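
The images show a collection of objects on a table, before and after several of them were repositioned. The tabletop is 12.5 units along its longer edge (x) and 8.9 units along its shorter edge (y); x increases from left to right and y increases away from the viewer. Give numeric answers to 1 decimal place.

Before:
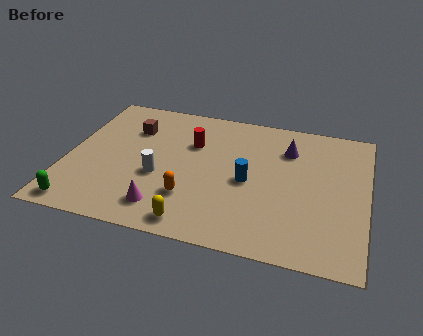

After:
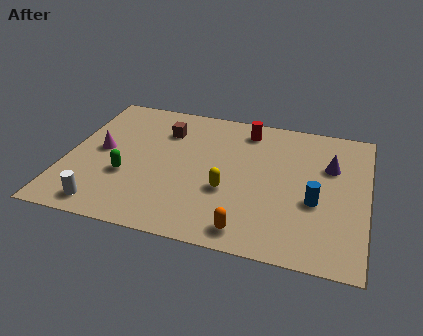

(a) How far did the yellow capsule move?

2.6

From (5.6, 1.0) to (6.8, 3.3), the yellow capsule covered √(1.2² + 2.3²) ≈ 2.6 units.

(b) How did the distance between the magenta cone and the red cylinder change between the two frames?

+2.1

The distance was about 4.5 in the first image and 6.6 in the second, so they moved 2.1 units further apart.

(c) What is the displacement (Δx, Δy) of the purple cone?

(1.8, -0.7)

From the two frames, the purple cone sits at roughly (9.1, 6.6) before and (10.9, 5.9) after.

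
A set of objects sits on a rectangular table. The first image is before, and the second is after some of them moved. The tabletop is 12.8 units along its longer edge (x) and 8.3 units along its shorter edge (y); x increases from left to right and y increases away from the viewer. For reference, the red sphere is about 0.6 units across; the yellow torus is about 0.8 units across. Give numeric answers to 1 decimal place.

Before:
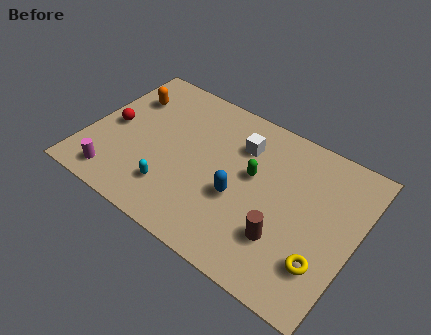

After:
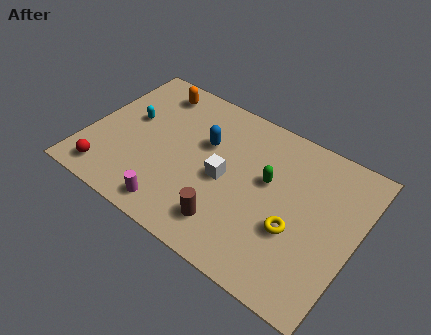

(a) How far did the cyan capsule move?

3.8

The cyan capsule was near (4.4, 2.0) before and (1.8, 4.8) after, so it travelled √(2.6² + 2.8²) ≈ 3.8 units.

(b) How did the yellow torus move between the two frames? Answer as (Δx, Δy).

(-1.5, 0.9)

The yellow torus was at about (11.6, 2.2) and moved to about (10.1, 3.1).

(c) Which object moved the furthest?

the cyan capsule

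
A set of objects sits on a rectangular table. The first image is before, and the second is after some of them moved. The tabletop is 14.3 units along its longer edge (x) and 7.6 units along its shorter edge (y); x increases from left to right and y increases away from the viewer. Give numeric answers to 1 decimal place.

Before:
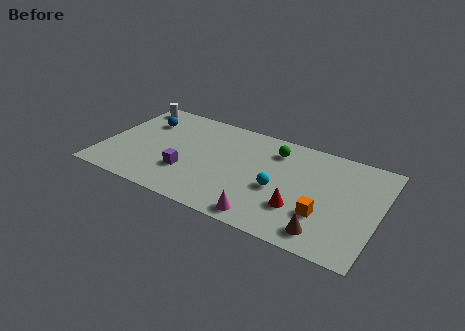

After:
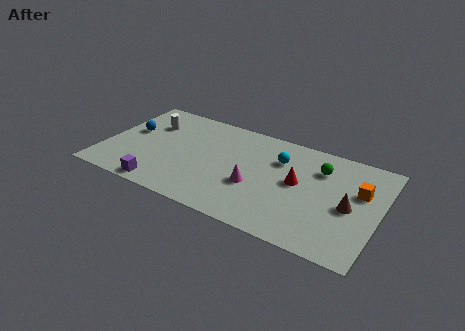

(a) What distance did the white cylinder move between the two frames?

1.7

From (0.9, 6.6) to (2.1, 5.4), the white cylinder covered √(1.2² + 1.2²) ≈ 1.7 units.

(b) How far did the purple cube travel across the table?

1.9

From (4.5, 2.4) to (3.4, 0.8), the purple cube covered √(1.1² + 1.6²) ≈ 1.9 units.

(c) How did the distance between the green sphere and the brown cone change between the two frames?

-3.0

They were about 5.7 units apart before and 2.7 after — 3.0 units closer together.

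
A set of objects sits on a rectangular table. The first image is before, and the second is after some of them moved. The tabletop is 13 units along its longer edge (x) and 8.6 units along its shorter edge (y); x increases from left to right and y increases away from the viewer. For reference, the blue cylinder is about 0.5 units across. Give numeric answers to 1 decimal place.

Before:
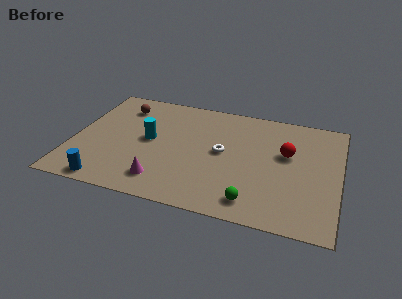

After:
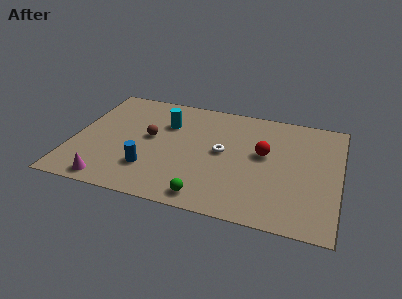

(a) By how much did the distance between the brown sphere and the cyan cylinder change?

-1.3

They were about 2.8 units apart before and 1.5 after — 1.3 units closer together.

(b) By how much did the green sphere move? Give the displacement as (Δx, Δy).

(-2.2, -0.3)

The green sphere started near (9.0, 1.3) and ended near (6.8, 1.0).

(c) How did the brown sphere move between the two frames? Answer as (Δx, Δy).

(1.6, -2.1)

The brown sphere was at about (2.1, 6.8) and moved to about (3.7, 4.7).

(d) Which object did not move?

the white torus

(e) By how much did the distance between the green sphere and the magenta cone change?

+0.3

They were about 4.4 units apart before and 4.7 after — 0.3 units further apart.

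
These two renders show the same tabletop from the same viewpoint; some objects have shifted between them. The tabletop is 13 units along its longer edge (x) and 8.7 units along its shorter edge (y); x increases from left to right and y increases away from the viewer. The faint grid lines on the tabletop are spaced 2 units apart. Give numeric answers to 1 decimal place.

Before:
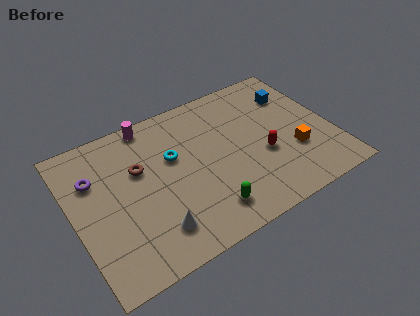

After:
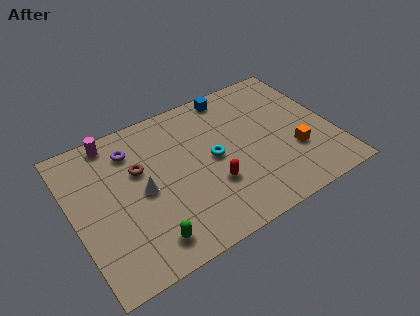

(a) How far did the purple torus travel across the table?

2.2

From (1.2, 6.0) to (3.2, 6.8), the purple torus covered √(2.0² + 0.8²) ≈ 2.2 units.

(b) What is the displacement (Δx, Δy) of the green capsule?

(-3.0, -0.2)

The green capsule started near (6.2, 1.6) and ended near (3.2, 1.4).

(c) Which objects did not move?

the orange cube and the brown torus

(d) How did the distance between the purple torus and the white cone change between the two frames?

-2.2

Before: roughly 4.8 units apart; after: 2.6. That's 2.2 units closer together.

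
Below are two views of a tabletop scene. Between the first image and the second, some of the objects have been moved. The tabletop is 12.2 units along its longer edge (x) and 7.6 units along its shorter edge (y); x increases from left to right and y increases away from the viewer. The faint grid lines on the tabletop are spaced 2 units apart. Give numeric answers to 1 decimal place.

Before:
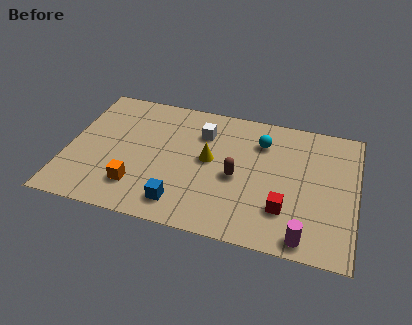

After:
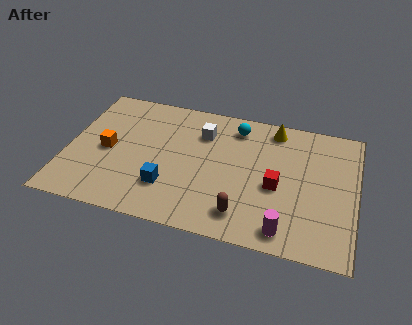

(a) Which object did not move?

the white cube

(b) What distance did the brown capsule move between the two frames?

2.0

The brown capsule moved from about (7.2, 3.4) to (7.6, 1.4), a distance of √(0.4² + 2.0²) ≈ 2.0.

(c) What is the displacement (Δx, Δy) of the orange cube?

(-1.4, 1.8)

The orange cube started near (3.1, 1.8) and ended near (1.7, 3.6).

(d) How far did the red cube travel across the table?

1.3

The red cube was near (9.3, 2.1) before and (8.9, 3.3) after, so it travelled √(0.4² + 1.2²) ≈ 1.3 units.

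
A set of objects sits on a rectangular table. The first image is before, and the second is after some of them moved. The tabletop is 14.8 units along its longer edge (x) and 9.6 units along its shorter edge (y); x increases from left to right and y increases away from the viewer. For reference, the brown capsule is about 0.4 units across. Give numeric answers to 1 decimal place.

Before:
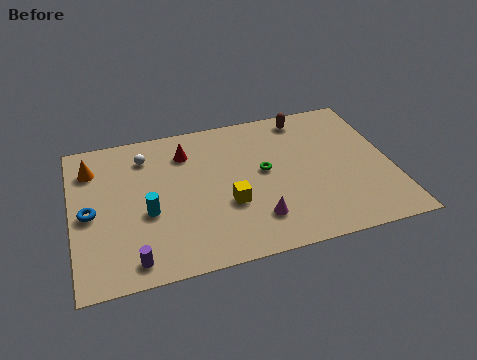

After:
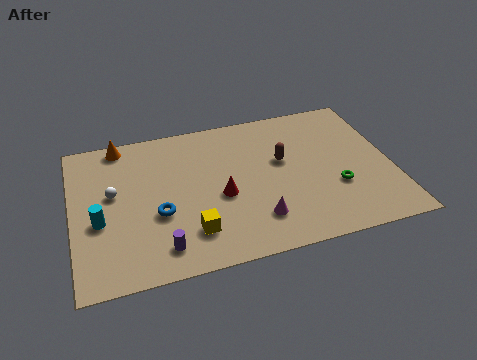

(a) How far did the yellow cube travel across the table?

2.2

The yellow cube was near (7.1, 3.5) before and (5.3, 2.2) after, so it travelled √(1.8² + 1.3²) ≈ 2.2 units.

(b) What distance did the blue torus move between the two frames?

3.2

The blue torus moved from about (0.8, 4.5) to (3.9, 3.7), a distance of √(3.1² + 0.8²) ≈ 3.2.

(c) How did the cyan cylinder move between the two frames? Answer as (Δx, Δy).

(-2.2, 0.0)

The cyan cylinder started near (3.4, 3.9) and ended near (1.2, 3.9).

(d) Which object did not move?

the magenta cone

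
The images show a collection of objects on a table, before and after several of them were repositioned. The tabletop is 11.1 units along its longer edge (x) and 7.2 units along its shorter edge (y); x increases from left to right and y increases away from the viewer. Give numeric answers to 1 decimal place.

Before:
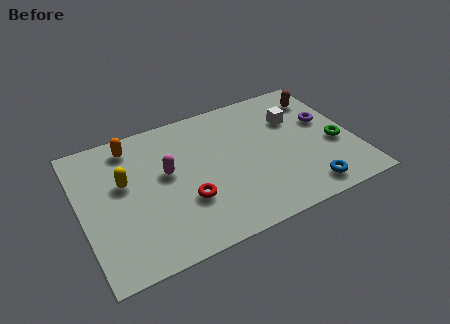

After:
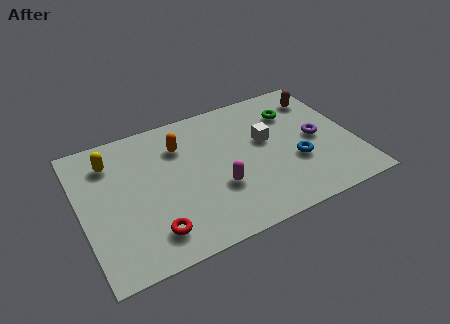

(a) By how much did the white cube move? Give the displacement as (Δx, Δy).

(-1.3, -0.7)

The white cube started near (8.9, 4.9) and ended near (7.6, 4.2).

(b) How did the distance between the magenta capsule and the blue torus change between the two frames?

-2.9

They were about 6.1 units apart before and 3.2 after — 2.9 units closer together.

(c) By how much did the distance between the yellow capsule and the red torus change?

+1.4

Before: roughly 3.0 units apart; after: 4.4. That's 1.4 units further apart.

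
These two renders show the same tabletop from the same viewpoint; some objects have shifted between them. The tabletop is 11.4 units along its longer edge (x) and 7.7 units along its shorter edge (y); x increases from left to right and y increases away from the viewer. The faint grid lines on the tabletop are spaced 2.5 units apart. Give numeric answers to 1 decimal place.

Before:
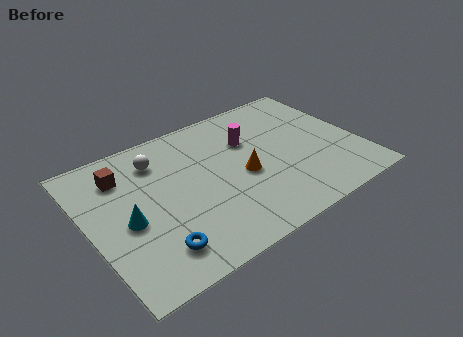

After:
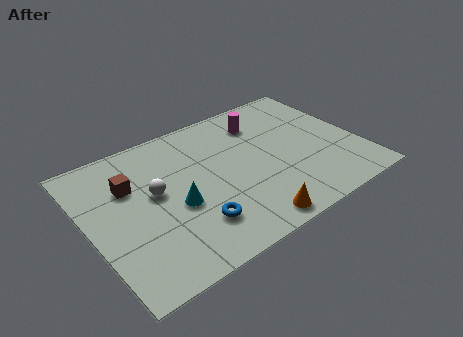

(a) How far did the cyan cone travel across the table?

2.0

The cyan cone moved from about (1.5, 3.4) to (3.5, 3.2), a distance of √(2.0² + 0.2²) ≈ 2.0.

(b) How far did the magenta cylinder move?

1.1

From (7.0, 5.2) to (7.7, 6.0), the magenta cylinder covered √(0.7² + 0.8²) ≈ 1.1 units.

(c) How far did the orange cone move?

2.6

The orange cone was near (6.4, 3.4) before and (6.1, 0.8) after, so it travelled √(0.3² + 2.6²) ≈ 2.6 units.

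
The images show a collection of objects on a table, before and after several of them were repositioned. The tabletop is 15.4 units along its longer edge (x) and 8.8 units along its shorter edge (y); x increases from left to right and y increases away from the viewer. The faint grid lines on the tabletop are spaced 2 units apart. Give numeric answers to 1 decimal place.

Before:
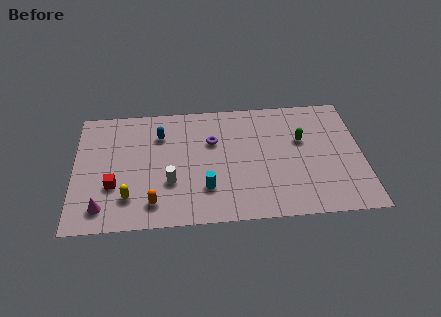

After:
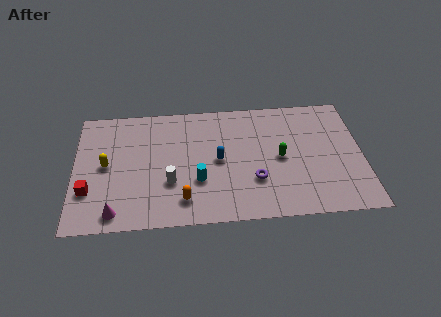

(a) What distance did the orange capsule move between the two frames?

1.6

The orange capsule moved from about (4.2, 1.6) to (5.8, 1.7), a distance of √(1.6² + 0.1²) ≈ 1.6.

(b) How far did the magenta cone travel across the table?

0.8

The magenta cone moved from about (1.5, 1.5) to (2.2, 1.1), a distance of √(0.7² + 0.4²) ≈ 0.8.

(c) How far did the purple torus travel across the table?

3.7

The purple torus moved from about (7.4, 5.8) to (9.6, 2.8), a distance of √(2.2² + 3.0²) ≈ 3.7.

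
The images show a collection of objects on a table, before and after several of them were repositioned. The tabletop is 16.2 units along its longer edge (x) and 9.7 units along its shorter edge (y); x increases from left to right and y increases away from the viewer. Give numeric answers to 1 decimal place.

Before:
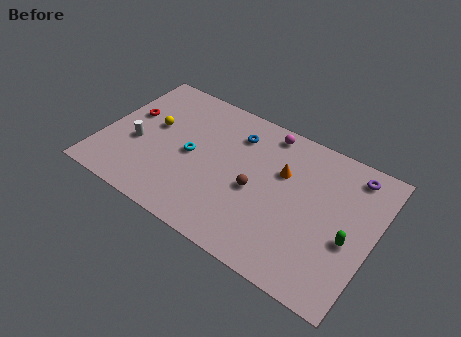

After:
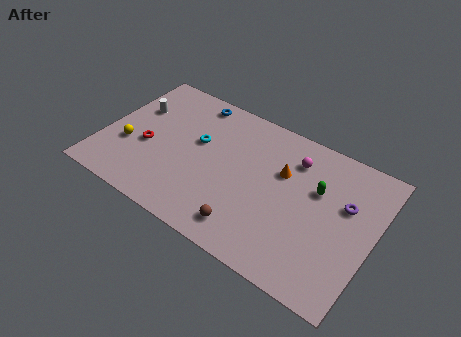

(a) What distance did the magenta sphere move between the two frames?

2.1

The magenta sphere was near (9.3, 8.6) before and (11.1, 7.5) after, so it travelled √(1.8² + 1.1²) ≈ 2.1 units.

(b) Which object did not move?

the orange cone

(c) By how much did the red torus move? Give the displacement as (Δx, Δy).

(1.4, -1.8)

The red torus started near (1.3, 5.8) and ended near (2.7, 4.0).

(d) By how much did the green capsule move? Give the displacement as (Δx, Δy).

(-2.2, 2.2)

The green capsule started near (14.9, 4.0) and ended near (12.7, 6.2).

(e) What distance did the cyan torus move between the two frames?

1.1

The cyan torus moved from about (5.3, 4.7) to (5.5, 5.8), a distance of √(0.2² + 1.1²) ≈ 1.1.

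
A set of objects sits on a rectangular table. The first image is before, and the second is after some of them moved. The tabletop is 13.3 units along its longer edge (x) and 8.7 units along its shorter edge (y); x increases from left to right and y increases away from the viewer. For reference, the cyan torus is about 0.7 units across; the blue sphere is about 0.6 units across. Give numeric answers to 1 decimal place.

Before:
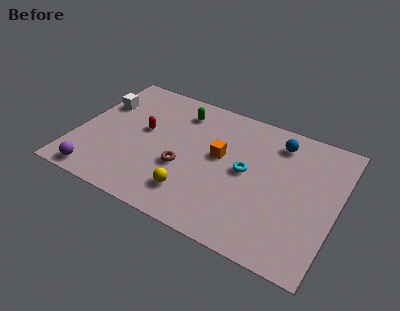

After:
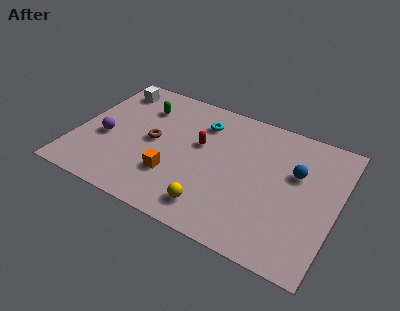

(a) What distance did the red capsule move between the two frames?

2.9

From (3.3, 4.9) to (6.2, 5.2), the red capsule covered √(2.9² + 0.3²) ≈ 2.9 units.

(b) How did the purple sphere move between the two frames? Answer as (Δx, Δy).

(0.0, 2.7)

From the two frames, the purple sphere sits at roughly (1.5, 0.9) before and (1.5, 3.6) after.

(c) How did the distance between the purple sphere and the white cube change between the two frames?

-1.4

They were about 5.0 units apart before and 3.6 after — 1.4 units closer together.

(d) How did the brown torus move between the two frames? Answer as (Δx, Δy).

(-1.7, 1.1)

The brown torus was at about (5.6, 3.3) and moved to about (3.9, 4.4).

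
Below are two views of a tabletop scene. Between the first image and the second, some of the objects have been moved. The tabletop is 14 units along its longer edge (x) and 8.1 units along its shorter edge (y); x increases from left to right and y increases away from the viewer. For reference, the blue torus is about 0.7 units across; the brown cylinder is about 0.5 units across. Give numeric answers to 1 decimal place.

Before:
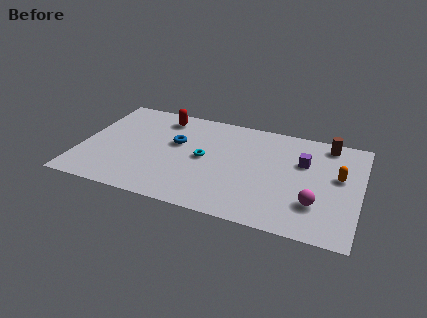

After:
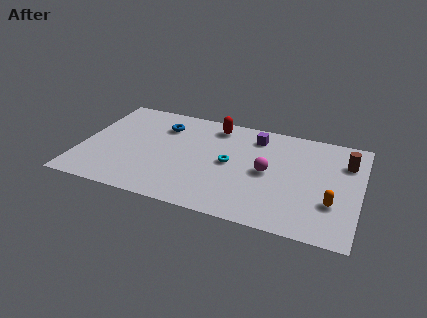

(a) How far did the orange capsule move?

2.1

From (12.9, 4.7) to (12.7, 2.6), the orange capsule covered √(0.2² + 2.1²) ≈ 2.1 units.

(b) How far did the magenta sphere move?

3.0

The magenta sphere was near (11.9, 2.3) before and (9.4, 4.0) after, so it travelled √(2.5² + 1.7²) ≈ 3.0 units.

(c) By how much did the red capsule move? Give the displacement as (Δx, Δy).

(2.7, 0.1)

The red capsule started near (3.8, 6.8) and ended near (6.5, 6.9).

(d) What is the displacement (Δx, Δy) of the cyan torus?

(1.3, 0.0)

The cyan torus was at about (6.2, 4.1) and moved to about (7.5, 4.1).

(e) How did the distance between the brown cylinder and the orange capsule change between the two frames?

+0.8

They were about 2.5 units apart before and 3.3 after — 0.8 units further apart.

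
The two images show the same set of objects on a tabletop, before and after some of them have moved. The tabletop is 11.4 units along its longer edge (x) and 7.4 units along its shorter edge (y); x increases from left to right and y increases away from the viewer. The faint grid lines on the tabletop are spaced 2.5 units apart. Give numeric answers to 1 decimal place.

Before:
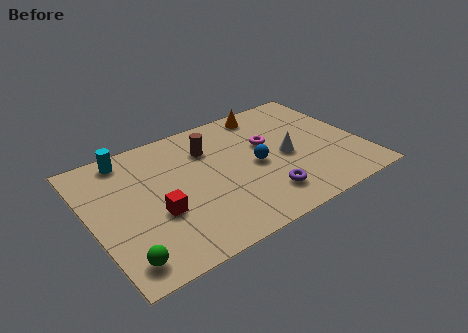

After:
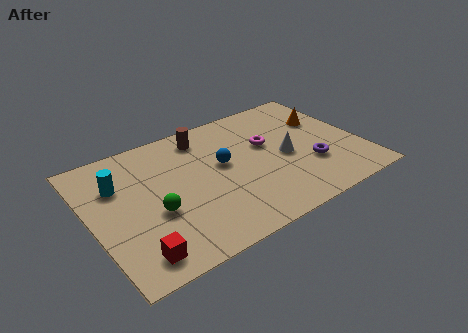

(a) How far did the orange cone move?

2.8

The orange cone was near (7.9, 6.5) before and (10.2, 4.9) after, so it travelled √(2.3² + 1.6²) ≈ 2.8 units.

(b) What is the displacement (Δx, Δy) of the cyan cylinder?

(-0.6, -1.4)

The cyan cylinder was at about (1.9, 6.5) and moved to about (1.3, 5.1).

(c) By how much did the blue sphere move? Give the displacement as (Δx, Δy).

(-1.3, 0.7)

The blue sphere was at about (6.9, 3.5) and moved to about (5.6, 4.2).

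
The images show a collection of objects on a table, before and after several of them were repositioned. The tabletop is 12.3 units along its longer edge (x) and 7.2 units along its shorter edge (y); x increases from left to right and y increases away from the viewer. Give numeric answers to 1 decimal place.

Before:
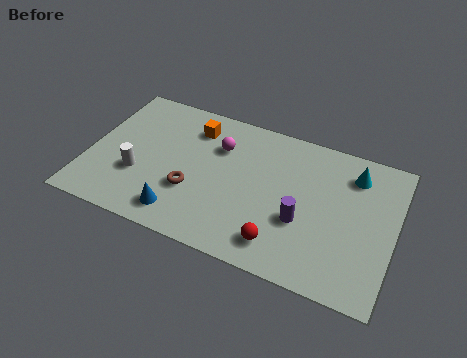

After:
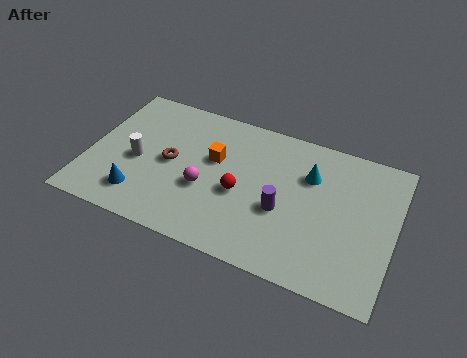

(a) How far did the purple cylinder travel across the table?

0.8

The purple cylinder moved from about (8.7, 2.7) to (7.9, 2.9), a distance of √(0.8² + 0.2²) ≈ 0.8.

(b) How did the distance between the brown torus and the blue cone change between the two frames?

+1.0

They were about 1.3 units apart before and 2.3 after — 1.0 units further apart.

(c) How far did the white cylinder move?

0.7

The white cylinder was near (2.1, 2.5) before and (2.0, 3.2) after, so it travelled √(0.1² + 0.7²) ≈ 0.7 units.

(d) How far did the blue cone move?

1.7

The blue cone was near (4.0, 1.2) before and (2.3, 1.5) after, so it travelled √(1.7² + 0.3²) ≈ 1.7 units.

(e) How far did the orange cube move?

1.6

From (4.0, 5.7) to (5.0, 4.4), the orange cube covered √(1.0² + 1.3²) ≈ 1.6 units.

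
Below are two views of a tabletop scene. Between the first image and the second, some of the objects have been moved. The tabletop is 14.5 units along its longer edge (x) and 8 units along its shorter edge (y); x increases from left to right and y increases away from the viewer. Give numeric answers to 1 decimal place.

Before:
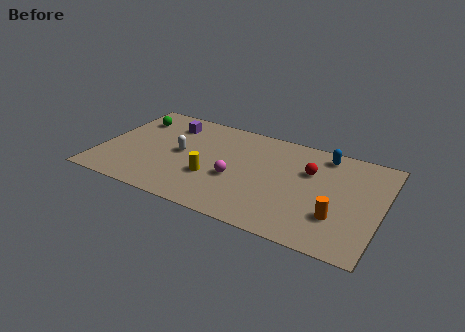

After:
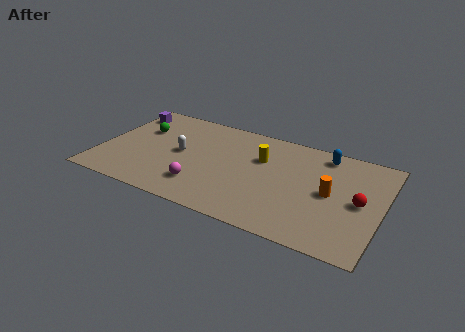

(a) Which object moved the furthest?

the yellow cylinder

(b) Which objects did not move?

the white capsule and the blue capsule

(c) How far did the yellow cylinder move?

3.4

The yellow cylinder moved from about (5.9, 2.8) to (8.2, 5.3), a distance of √(2.3² + 2.5²) ≈ 3.4.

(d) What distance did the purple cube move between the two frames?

2.4

The purple cube moved from about (3.2, 6.3) to (0.8, 6.5), a distance of √(2.4² + 0.2²) ≈ 2.4.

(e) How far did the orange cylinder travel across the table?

1.7

The orange cylinder moved from about (12.4, 2.4) to (11.9, 4.0), a distance of √(0.5² + 1.6²) ≈ 1.7.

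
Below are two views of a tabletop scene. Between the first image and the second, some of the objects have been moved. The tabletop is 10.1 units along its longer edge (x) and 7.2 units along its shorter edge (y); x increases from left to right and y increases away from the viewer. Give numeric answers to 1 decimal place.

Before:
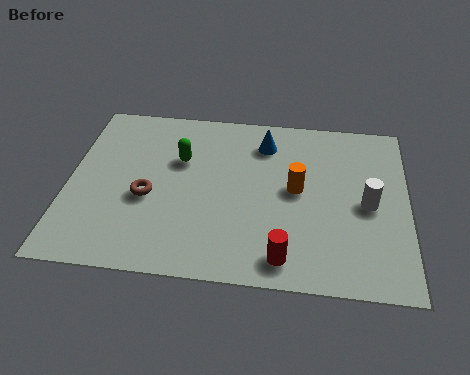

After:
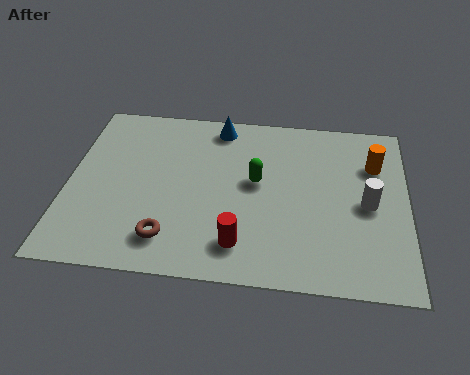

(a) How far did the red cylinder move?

1.4

From (6.5, 1.0) to (5.2, 1.4), the red cylinder covered √(1.3² + 0.4²) ≈ 1.4 units.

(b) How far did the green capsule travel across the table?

2.4

From (3.3, 4.7) to (5.6, 4.0), the green capsule covered √(2.3² + 0.7²) ≈ 2.4 units.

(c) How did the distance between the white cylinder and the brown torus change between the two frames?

-0.4

The distance was about 6.5 in the first image and 6.1 in the second, so they moved 0.4 units closer together.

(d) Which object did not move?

the white cylinder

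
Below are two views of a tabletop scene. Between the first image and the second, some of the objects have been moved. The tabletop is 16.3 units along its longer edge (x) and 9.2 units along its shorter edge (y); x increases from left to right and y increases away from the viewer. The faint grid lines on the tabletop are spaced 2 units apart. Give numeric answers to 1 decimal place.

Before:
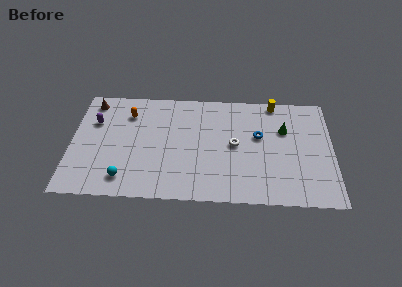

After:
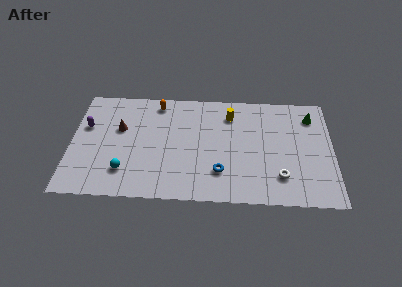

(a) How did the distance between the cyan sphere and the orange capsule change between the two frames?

+0.7

The distance was about 5.4 in the first image and 6.1 in the second, so they moved 0.7 units further apart.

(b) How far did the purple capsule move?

0.6

The purple capsule was near (1.4, 6.2) before and (0.9, 5.8) after, so it travelled √(0.5² + 0.4²) ≈ 0.6 units.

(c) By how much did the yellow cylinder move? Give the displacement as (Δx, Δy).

(-2.8, -1.2)

The yellow cylinder was at about (12.7, 8.4) and moved to about (9.9, 7.2).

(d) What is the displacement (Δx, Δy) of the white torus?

(2.8, -2.5)

The white torus started near (10.2, 4.7) and ended near (13.0, 2.2).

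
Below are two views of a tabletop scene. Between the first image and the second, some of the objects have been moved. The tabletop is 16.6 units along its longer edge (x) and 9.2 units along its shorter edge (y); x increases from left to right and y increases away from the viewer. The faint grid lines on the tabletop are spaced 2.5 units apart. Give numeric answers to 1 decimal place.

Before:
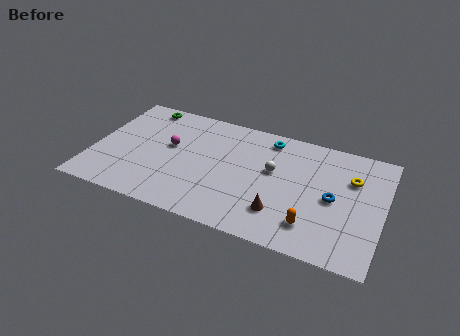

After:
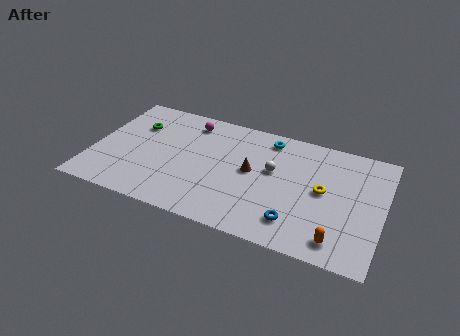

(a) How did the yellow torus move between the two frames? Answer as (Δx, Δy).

(-1.5, -1.5)

The yellow torus started near (14.7, 6.3) and ended near (13.2, 4.8).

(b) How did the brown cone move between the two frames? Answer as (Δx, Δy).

(-1.9, 2.6)

From the two frames, the brown cone sits at roughly (11.0, 2.3) before and (9.1, 4.9) after.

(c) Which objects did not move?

the cyan torus and the white sphere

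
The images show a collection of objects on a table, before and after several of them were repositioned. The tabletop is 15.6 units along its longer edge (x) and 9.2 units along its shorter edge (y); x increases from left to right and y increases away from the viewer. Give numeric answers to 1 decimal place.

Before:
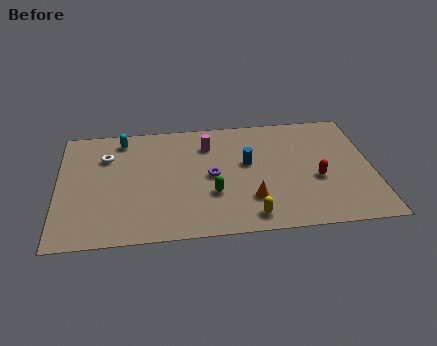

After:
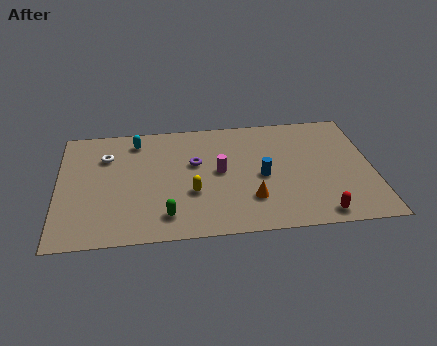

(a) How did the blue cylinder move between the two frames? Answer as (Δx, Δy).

(0.7, -1.1)

From the two frames, the blue cylinder sits at roughly (9.4, 5.3) before and (10.1, 4.2) after.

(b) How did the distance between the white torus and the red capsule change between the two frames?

+1.0

Before: roughly 10.8 units apart; after: 11.8. That's 1.0 units further apart.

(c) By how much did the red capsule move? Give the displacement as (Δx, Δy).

(0.0, -2.7)

The red capsule was at about (12.8, 3.7) and moved to about (12.8, 1.0).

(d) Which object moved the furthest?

the yellow capsule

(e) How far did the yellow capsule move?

3.5

The yellow capsule was near (9.4, 1.2) before and (6.6, 3.3) after, so it travelled √(2.8² + 2.1²) ≈ 3.5 units.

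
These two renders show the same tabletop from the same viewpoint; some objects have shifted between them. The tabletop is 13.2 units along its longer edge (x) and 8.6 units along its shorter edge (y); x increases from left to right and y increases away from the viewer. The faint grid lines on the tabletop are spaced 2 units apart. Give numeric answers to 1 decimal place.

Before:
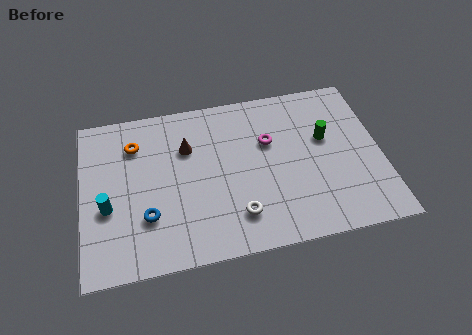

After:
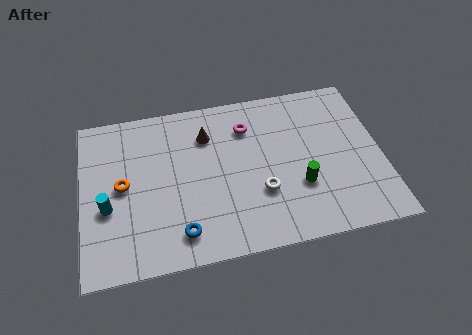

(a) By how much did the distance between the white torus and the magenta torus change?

-0.3

The distance was about 3.9 in the first image and 3.6 in the second, so they moved 0.3 units closer together.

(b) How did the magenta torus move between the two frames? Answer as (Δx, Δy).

(-0.9, 1.0)

The magenta torus was at about (8.3, 5.5) and moved to about (7.4, 6.5).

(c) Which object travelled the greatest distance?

the green cylinder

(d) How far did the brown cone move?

1.0

The brown cone moved from about (4.7, 5.9) to (5.6, 6.4), a distance of √(0.9² + 0.5²) ≈ 1.0.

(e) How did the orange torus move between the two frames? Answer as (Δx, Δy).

(-0.6, -2.1)

The orange torus started near (2.4, 6.5) and ended near (1.8, 4.4).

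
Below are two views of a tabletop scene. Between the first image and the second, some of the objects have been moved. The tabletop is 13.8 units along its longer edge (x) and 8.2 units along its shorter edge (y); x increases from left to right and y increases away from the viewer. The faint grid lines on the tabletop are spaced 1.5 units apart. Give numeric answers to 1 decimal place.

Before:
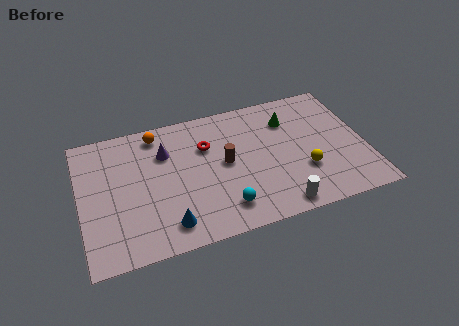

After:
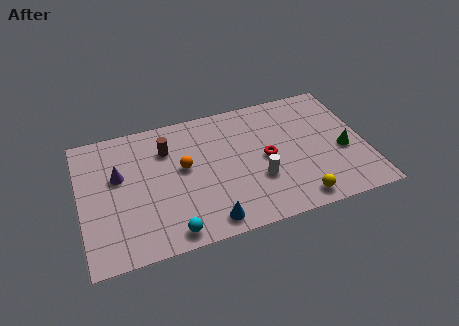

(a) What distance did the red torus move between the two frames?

3.2

The red torus was near (6.2, 5.6) before and (9.0, 4.0) after, so it travelled √(2.8² + 1.6²) ≈ 3.2 units.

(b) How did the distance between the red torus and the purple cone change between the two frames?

+5.2

They were about 2.0 units apart before and 7.2 after — 5.2 units further apart.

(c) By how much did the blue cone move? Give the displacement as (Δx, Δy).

(1.9, -0.4)

The blue cone started near (4.0, 1.4) and ended near (5.9, 1.0).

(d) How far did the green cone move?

3.6

The green cone moved from about (10.3, 6.1) to (12.7, 3.4), a distance of √(2.4² + 2.7²) ≈ 3.6.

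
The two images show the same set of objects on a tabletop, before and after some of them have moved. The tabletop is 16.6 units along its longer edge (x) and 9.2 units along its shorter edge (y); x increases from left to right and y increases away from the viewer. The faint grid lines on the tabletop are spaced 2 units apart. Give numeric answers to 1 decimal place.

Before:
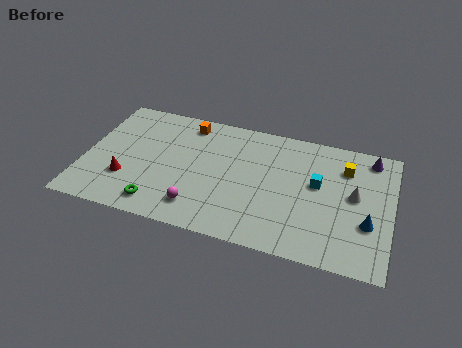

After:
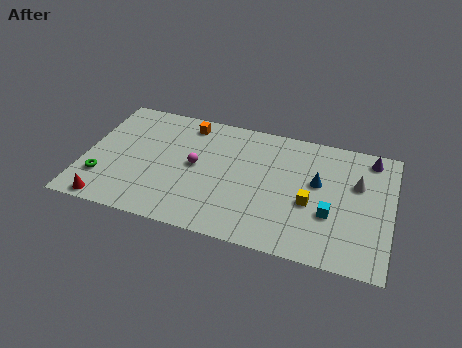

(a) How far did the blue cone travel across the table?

3.6

From (15.4, 3.2) to (12.6, 5.4), the blue cone covered √(2.8² + 2.2²) ≈ 3.6 units.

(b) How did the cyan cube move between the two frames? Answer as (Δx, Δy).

(0.8, -2.0)

From the two frames, the cyan cube sits at roughly (12.6, 5.3) before and (13.4, 3.3) after.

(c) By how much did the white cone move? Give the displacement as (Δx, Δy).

(0.1, 0.9)

The white cone was at about (14.6, 5.0) and moved to about (14.7, 5.9).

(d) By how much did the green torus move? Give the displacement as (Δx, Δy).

(-3.2, 1.1)

The green torus started near (4.3, 1.4) and ended near (1.1, 2.5).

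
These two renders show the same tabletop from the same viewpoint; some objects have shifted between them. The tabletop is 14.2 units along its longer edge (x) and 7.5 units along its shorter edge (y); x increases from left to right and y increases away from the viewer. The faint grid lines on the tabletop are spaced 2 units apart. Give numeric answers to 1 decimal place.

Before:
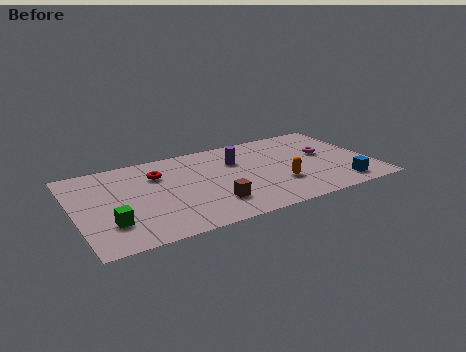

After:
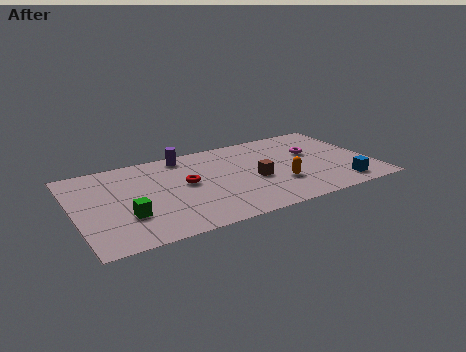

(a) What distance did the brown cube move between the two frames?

2.6

The brown cube was near (6.3, 1.9) before and (8.5, 3.2) after, so it travelled √(2.2² + 1.3²) ≈ 2.6 units.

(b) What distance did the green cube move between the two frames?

0.9

From (1.5, 2.1) to (2.3, 2.4), the green cube covered √(0.8² + 0.3²) ≈ 0.9 units.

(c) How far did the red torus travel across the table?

1.8

The red torus was near (4.1, 5.4) before and (5.3, 4.1) after, so it travelled √(1.2² + 1.3²) ≈ 1.8 units.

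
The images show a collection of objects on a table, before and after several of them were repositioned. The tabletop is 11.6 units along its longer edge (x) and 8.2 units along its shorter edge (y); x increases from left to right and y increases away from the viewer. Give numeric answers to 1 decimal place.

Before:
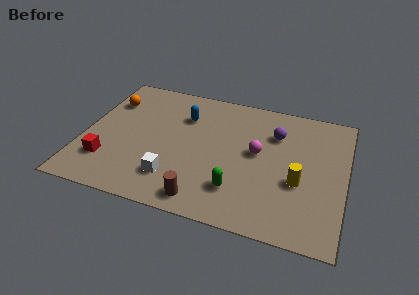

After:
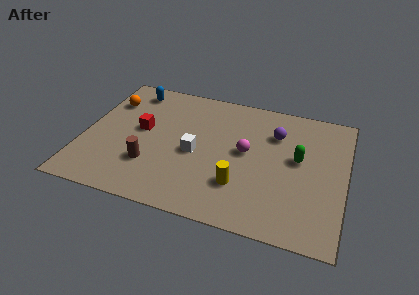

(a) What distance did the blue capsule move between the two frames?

2.7

The blue capsule was near (4.3, 5.9) before and (1.8, 7.0) after, so it travelled √(2.5² + 1.1²) ≈ 2.7 units.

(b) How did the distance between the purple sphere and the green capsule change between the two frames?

-2.4

They were about 4.1 units apart before and 1.7 after — 2.4 units closer together.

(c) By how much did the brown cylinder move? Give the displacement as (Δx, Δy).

(-2.5, 1.4)

The brown cylinder started near (5.6, 1.0) and ended near (3.1, 2.4).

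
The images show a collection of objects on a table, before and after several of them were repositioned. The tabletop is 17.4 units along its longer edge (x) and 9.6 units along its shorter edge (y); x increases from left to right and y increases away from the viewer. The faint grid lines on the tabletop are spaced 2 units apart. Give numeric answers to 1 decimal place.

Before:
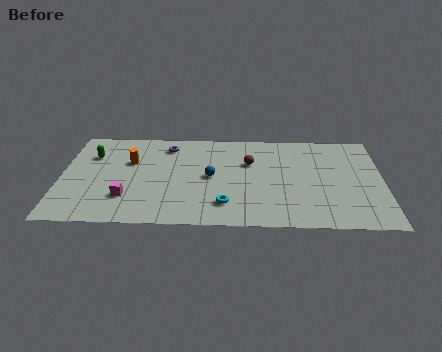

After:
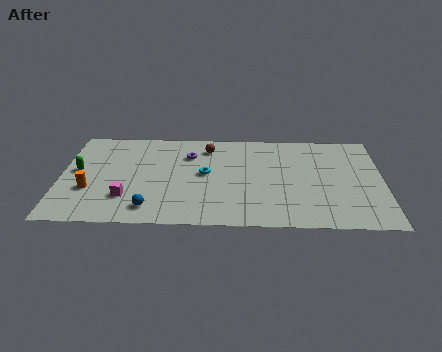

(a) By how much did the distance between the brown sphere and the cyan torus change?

-1.7

They were about 4.4 units apart before and 2.7 after — 1.7 units closer together.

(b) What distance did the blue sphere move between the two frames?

4.5

The blue sphere was near (8.1, 4.8) before and (4.9, 1.6) after, so it travelled √(3.2² + 3.2²) ≈ 4.5 units.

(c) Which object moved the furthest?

the blue sphere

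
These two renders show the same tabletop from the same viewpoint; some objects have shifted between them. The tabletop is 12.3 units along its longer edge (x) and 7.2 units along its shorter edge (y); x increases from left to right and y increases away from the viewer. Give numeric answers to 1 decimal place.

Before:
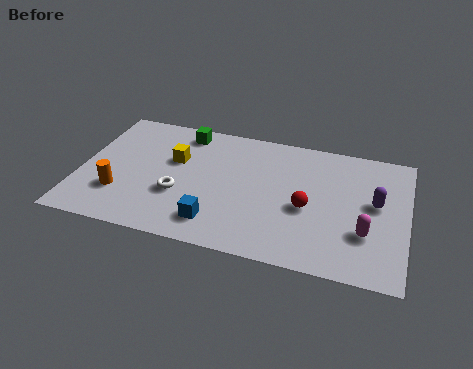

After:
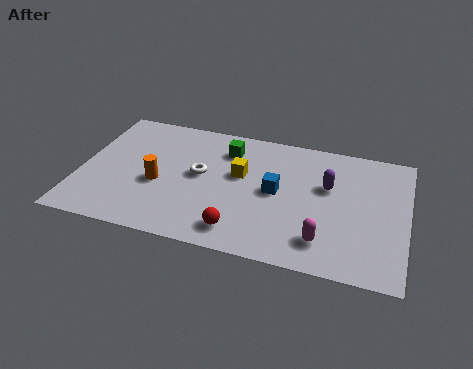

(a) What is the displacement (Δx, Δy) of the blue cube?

(2.1, 2.3)

From the two frames, the blue cube sits at roughly (5.3, 1.4) before and (7.4, 3.7) after.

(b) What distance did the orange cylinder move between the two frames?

1.7

The orange cylinder was near (1.6, 2.1) before and (3.0, 3.0) after, so it travelled √(1.4² + 0.9²) ≈ 1.7 units.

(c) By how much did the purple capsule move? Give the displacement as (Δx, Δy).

(-1.8, 0.5)

The purple capsule started near (11.1, 4.0) and ended near (9.3, 4.5).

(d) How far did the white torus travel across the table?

1.5

The white torus moved from about (3.8, 2.6) to (4.5, 3.9), a distance of √(0.7² + 1.3²) ≈ 1.5.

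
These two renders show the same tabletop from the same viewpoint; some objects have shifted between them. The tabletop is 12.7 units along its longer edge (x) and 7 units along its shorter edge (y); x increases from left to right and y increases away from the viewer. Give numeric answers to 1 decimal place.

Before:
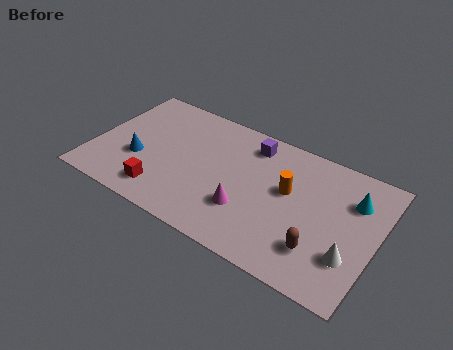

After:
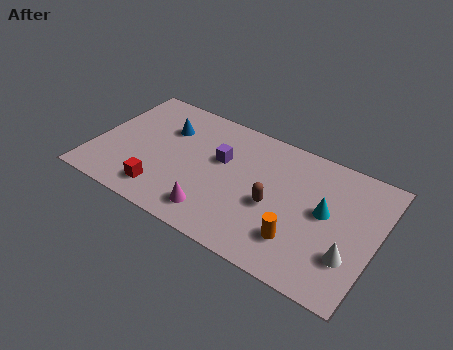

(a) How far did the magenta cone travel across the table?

1.6

The magenta cone moved from about (7.1, 2.2) to (5.8, 1.3), a distance of √(1.3² + 0.9²) ≈ 1.6.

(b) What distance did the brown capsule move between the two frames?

2.5

From (10.4, 1.8) to (8.2, 3.0), the brown capsule covered √(2.2² + 1.2²) ≈ 2.5 units.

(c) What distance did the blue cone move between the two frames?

2.5

From (2.1, 2.6) to (3.0, 4.9), the blue cone covered √(0.9² + 2.3²) ≈ 2.5 units.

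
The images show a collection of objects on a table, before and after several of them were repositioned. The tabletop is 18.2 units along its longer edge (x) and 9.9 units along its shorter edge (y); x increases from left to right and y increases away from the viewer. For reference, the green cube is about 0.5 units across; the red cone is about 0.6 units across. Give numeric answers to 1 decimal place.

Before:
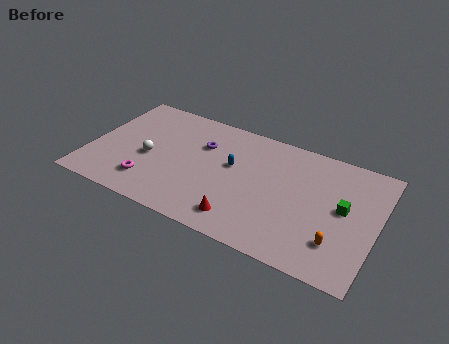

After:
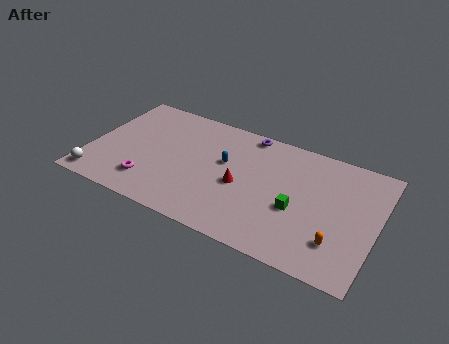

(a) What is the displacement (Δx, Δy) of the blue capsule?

(-0.5, 0.1)

The blue capsule was at about (9.0, 5.8) and moved to about (8.5, 5.9).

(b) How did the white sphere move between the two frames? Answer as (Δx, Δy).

(-2.9, -3.1)

The white sphere was at about (3.8, 4.3) and moved to about (0.9, 1.2).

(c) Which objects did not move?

the magenta torus and the orange capsule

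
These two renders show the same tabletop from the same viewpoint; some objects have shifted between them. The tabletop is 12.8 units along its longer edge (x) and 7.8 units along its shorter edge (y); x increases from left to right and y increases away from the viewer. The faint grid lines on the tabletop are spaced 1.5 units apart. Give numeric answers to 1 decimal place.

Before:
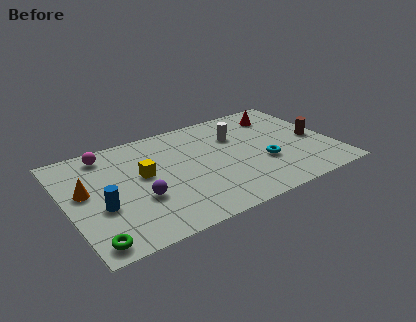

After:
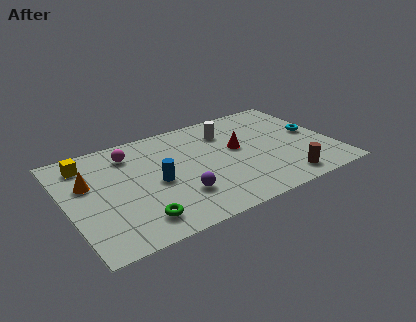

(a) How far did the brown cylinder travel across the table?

3.2

The brown cylinder moved from about (12.0, 3.6) to (10.0, 1.1), a distance of √(2.0² + 2.5²) ≈ 3.2.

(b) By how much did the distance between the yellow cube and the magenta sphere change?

-0.6

The distance was about 2.7 in the first image and 2.1 in the second, so they moved 0.6 units closer together.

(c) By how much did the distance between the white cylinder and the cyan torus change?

+1.6

Before: roughly 2.8 units apart; after: 4.4. That's 1.6 units further apart.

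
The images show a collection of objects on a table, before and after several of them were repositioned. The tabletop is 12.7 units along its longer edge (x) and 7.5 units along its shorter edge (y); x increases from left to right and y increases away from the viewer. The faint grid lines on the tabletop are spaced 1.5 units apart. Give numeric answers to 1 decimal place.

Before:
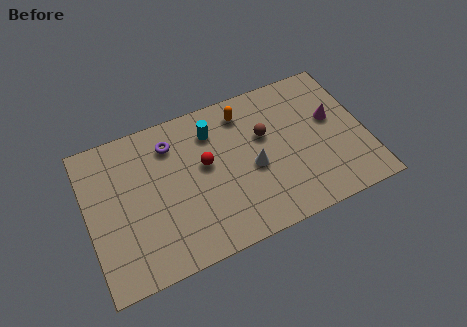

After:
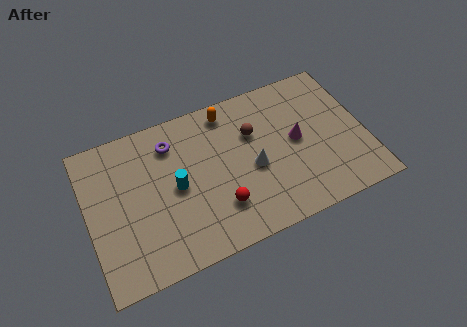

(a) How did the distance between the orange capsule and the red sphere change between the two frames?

+1.8

The distance was about 2.8 in the first image and 4.6 in the second, so they moved 1.8 units further apart.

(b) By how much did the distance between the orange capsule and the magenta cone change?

-0.4

They were about 4.3 units apart before and 3.9 after — 0.4 units closer together.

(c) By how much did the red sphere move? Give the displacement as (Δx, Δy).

(0.4, -2.3)

The red sphere was at about (5.4, 4.3) and moved to about (5.8, 2.0).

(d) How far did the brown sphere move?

0.6

From (8.2, 4.7) to (7.7, 5.0), the brown sphere covered √(0.5² + 0.3²) ≈ 0.6 units.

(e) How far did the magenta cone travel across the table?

1.8

The magenta cone moved from about (11.3, 4.4) to (9.6, 3.9), a distance of √(1.7² + 0.5²) ≈ 1.8.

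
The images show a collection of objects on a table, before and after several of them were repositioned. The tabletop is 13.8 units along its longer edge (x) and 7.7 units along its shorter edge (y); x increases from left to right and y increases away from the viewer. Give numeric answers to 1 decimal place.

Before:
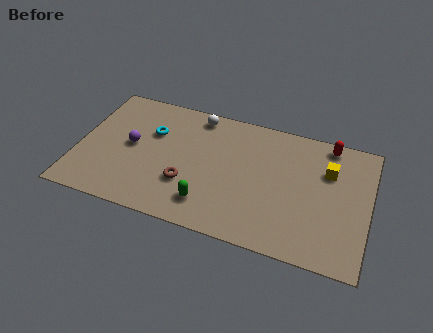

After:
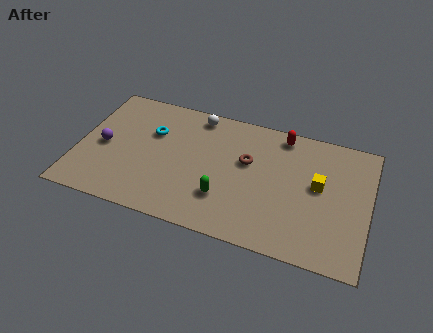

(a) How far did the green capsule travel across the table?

0.9

From (6.4, 1.6) to (7.1, 2.2), the green capsule covered √(0.7² + 0.6²) ≈ 0.9 units.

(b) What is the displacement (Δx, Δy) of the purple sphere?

(-1.3, -0.4)

From the two frames, the purple sphere sits at roughly (2.5, 4.0) before and (1.2, 3.6) after.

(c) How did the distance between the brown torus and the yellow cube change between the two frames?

-3.7

They were about 7.1 units apart before and 3.4 after — 3.7 units closer together.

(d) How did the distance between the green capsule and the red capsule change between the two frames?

-2.3

The distance was about 7.5 in the first image and 5.2 in the second, so they moved 2.3 units closer together.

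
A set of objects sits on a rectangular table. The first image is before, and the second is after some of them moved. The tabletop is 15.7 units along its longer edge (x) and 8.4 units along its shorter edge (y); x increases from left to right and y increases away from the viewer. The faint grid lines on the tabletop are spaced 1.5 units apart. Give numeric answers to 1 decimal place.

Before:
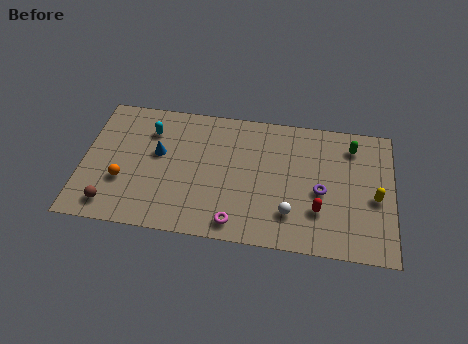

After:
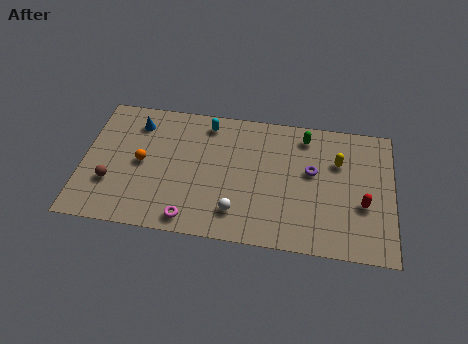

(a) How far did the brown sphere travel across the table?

1.4

The brown sphere moved from about (1.6, 1.3) to (1.5, 2.7), a distance of √(0.1² + 1.4²) ≈ 1.4.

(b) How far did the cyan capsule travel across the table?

3.0

From (3.3, 6.3) to (6.2, 7.2), the cyan capsule covered √(2.9² + 0.9²) ≈ 3.0 units.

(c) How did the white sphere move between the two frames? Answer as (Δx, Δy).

(-2.7, -0.3)

The white sphere was at about (10.6, 2.1) and moved to about (7.9, 1.8).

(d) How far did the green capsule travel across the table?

2.4

The green capsule was near (13.6, 6.8) before and (11.2, 7.1) after, so it travelled √(2.4² + 0.3²) ≈ 2.4 units.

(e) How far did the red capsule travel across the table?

2.3

From (12.0, 2.5) to (14.2, 3.2), the red capsule covered √(2.2² + 0.7²) ≈ 2.3 units.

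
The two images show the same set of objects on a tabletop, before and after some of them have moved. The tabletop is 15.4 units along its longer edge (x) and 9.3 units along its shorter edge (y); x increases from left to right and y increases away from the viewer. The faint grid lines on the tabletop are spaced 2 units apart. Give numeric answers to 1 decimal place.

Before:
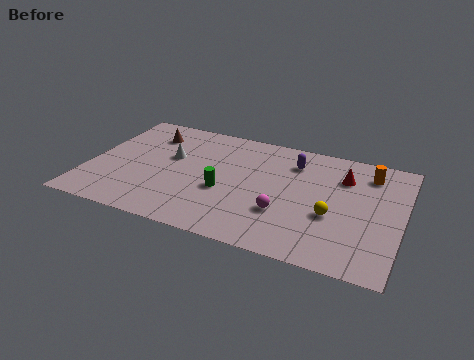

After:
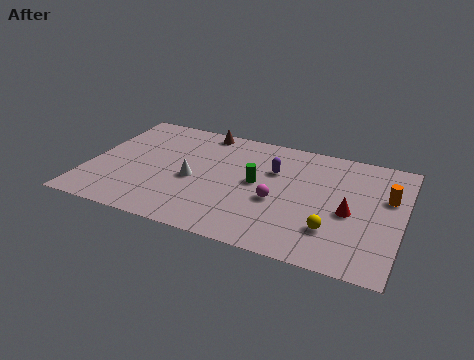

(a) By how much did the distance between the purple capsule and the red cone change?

+1.9

Before: roughly 2.5 units apart; after: 4.4. That's 1.9 units further apart.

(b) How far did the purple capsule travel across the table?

1.3

The purple capsule moved from about (9.9, 7.2) to (9.0, 6.2), a distance of √(0.9² + 1.0²) ≈ 1.3.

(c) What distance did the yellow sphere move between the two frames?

1.1

From (12.1, 3.6) to (12.2, 2.5), the yellow sphere covered √(0.1² + 1.1²) ≈ 1.1 units.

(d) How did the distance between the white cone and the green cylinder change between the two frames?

-0.3

Before: roughly 3.5 units apart; after: 3.2. That's 0.3 units closer together.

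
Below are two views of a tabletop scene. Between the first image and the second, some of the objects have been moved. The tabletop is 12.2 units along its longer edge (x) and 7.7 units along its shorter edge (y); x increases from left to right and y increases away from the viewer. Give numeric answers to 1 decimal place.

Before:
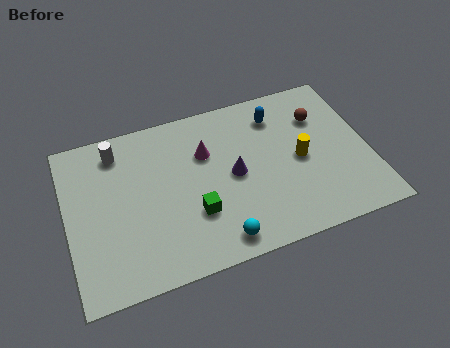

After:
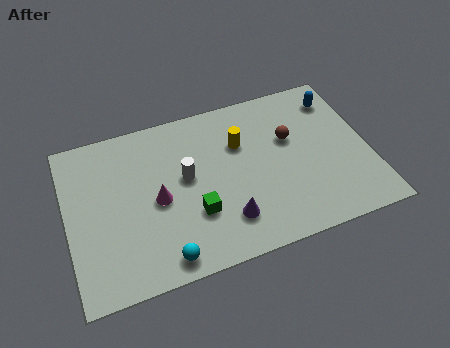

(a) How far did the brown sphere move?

1.5

The brown sphere moved from about (10.4, 5.5) to (9.1, 4.8), a distance of √(1.3² + 0.7²) ≈ 1.5.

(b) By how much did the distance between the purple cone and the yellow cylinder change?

+0.8

Before: roughly 2.7 units apart; after: 3.5. That's 0.8 units further apart.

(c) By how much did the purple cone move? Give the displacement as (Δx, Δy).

(-0.5, -2.0)

From the two frames, the purple cone sits at roughly (6.7, 3.8) before and (6.2, 1.8) after.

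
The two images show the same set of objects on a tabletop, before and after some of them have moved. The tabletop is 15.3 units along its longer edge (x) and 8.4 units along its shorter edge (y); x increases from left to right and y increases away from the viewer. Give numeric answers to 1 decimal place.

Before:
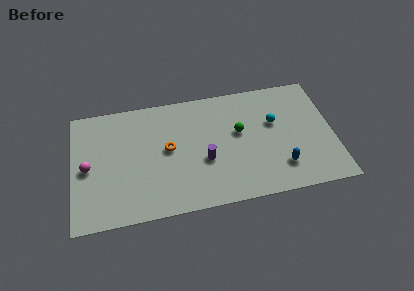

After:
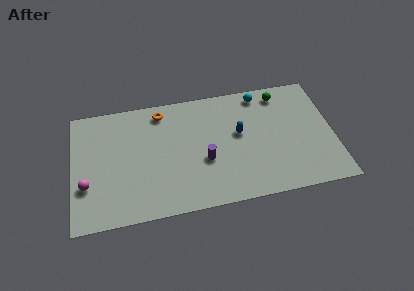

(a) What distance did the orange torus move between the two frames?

2.7

The orange torus was near (5.6, 4.5) before and (5.3, 7.2) after, so it travelled √(0.3² + 2.7²) ≈ 2.7 units.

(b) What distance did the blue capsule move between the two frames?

3.6

The blue capsule moved from about (12.1, 2.0) to (9.8, 4.8), a distance of √(2.3² + 2.8²) ≈ 3.6.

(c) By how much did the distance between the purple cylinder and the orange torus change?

+2.2

They were about 2.4 units apart before and 4.6 after — 2.2 units further apart.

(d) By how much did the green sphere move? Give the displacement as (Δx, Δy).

(2.6, 2.3)

The green sphere started near (9.8, 4.9) and ended near (12.4, 7.2).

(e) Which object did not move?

the purple cylinder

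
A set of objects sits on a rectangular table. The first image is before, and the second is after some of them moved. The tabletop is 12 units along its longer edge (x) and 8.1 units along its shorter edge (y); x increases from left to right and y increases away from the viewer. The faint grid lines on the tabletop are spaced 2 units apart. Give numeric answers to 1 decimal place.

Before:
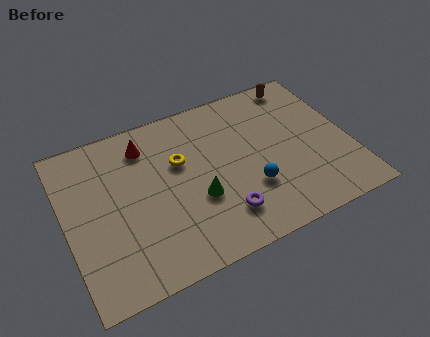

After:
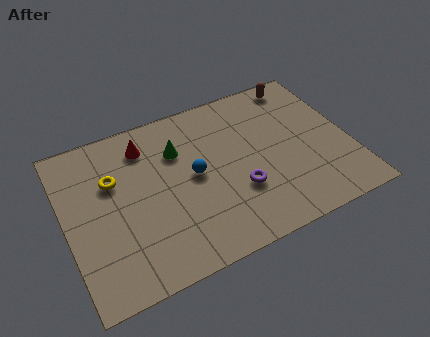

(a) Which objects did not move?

the brown capsule and the red cone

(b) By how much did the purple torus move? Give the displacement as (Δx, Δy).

(0.8, 0.9)

From the two frames, the purple torus sits at roughly (6.3, 1.8) before and (7.1, 2.7) after.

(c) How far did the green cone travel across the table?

2.7

From (5.4, 3.0) to (4.9, 5.7), the green cone covered √(0.5² + 2.7²) ≈ 2.7 units.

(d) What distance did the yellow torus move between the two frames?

2.8

From (4.9, 5.1) to (2.1, 5.3), the yellow torus covered √(2.8² + 0.2²) ≈ 2.8 units.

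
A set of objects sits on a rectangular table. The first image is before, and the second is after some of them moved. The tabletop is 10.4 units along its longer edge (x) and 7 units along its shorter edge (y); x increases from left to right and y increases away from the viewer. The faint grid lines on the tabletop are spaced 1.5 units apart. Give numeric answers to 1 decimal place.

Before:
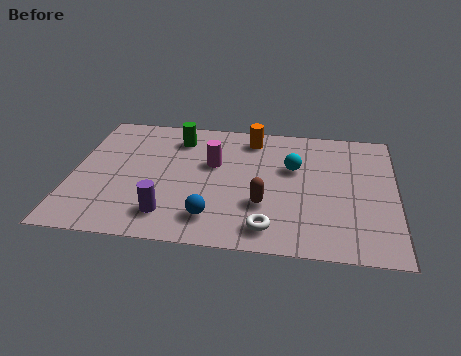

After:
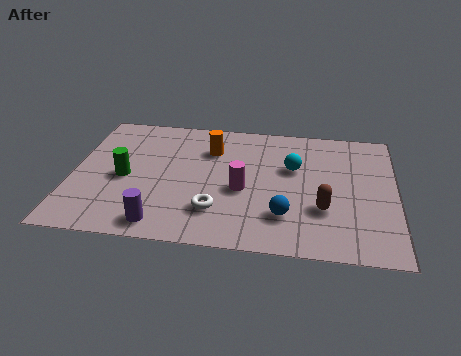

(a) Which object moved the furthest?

the green cylinder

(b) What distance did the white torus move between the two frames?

1.8

The white torus was near (6.4, 1.1) before and (4.7, 1.8) after, so it travelled √(1.7² + 0.7²) ≈ 1.8 units.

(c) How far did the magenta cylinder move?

1.6

The magenta cylinder was near (4.5, 4.3) before and (5.5, 3.0) after, so it travelled √(1.0² + 1.3²) ≈ 1.6 units.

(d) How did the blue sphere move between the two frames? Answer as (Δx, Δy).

(2.3, 0.4)

From the two frames, the blue sphere sits at roughly (4.6, 1.4) before and (6.9, 1.8) after.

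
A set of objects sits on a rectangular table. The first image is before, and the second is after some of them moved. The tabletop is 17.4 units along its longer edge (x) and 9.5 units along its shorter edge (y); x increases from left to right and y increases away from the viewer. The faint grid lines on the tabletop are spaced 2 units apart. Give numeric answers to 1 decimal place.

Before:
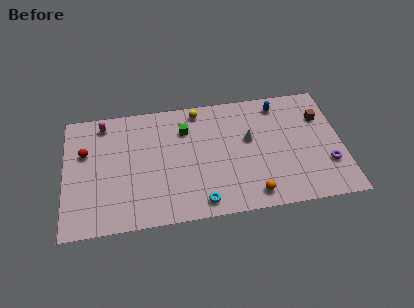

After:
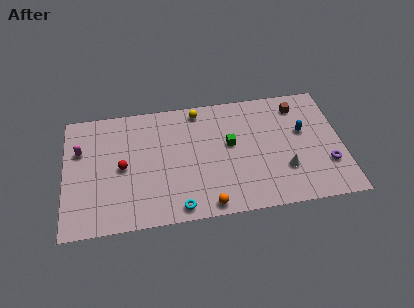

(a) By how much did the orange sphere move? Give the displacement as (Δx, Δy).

(-2.8, -0.4)

The orange sphere started near (11.6, 1.3) and ended near (8.8, 0.9).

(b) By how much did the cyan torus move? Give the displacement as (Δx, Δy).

(-1.4, -0.2)

From the two frames, the cyan torus sits at roughly (8.4, 1.2) before and (7.0, 1.0) after.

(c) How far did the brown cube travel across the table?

1.8

The brown cube moved from about (16.2, 6.7) to (14.8, 7.8), a distance of √(1.4² + 1.1²) ≈ 1.8.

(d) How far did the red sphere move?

2.7

The red sphere was near (1.3, 6.1) before and (3.6, 4.6) after, so it travelled √(2.3² + 1.5²) ≈ 2.7 units.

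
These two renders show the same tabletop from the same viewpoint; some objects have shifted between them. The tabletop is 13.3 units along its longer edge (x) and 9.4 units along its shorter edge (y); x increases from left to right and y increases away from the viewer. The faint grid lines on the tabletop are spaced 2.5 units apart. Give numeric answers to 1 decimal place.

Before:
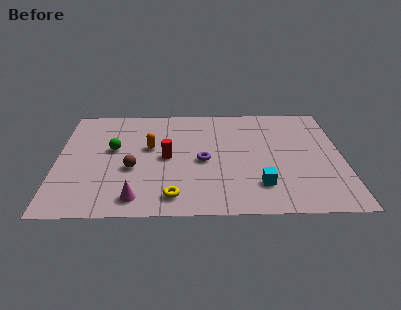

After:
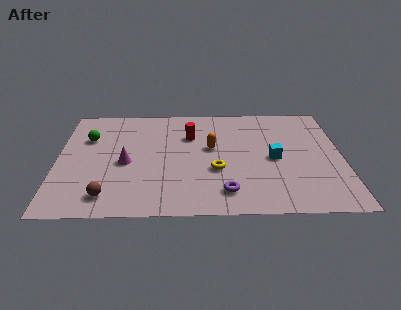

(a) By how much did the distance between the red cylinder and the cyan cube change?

-0.5

They were about 4.9 units apart before and 4.4 after — 0.5 units closer together.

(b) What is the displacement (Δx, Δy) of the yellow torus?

(2.0, 2.1)

From the two frames, the yellow torus sits at roughly (5.4, 1.4) before and (7.4, 3.5) after.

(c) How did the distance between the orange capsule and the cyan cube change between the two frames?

-3.0

They were about 6.1 units apart before and 3.1 after — 3.0 units closer together.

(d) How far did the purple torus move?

2.8

The purple torus was near (6.8, 4.3) before and (7.8, 1.7) after, so it travelled √(1.0² + 2.6²) ≈ 2.8 units.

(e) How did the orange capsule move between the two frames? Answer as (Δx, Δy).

(2.9, -0.1)

The orange capsule started near (4.3, 5.5) and ended near (7.2, 5.4).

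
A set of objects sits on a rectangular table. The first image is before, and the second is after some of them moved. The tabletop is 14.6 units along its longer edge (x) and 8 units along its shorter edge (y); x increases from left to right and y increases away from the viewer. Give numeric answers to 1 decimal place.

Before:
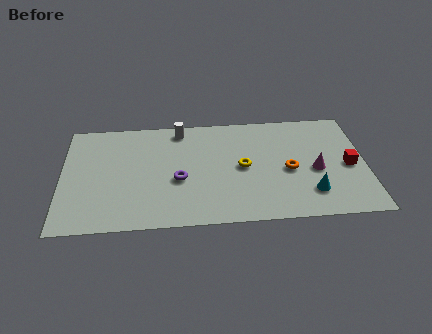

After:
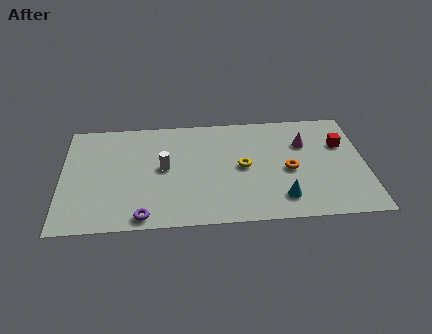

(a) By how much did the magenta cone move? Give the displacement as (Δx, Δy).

(-0.5, 2.0)

The magenta cone started near (12.2, 3.5) and ended near (11.7, 5.5).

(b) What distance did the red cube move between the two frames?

1.6

The red cube moved from about (13.8, 3.7) to (13.5, 5.3), a distance of √(0.3² + 1.6²) ≈ 1.6.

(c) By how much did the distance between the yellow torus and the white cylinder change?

-0.4

They were about 4.2 units apart before and 3.8 after — 0.4 units closer together.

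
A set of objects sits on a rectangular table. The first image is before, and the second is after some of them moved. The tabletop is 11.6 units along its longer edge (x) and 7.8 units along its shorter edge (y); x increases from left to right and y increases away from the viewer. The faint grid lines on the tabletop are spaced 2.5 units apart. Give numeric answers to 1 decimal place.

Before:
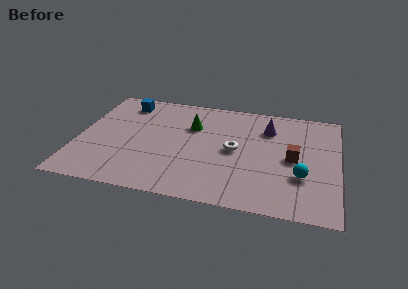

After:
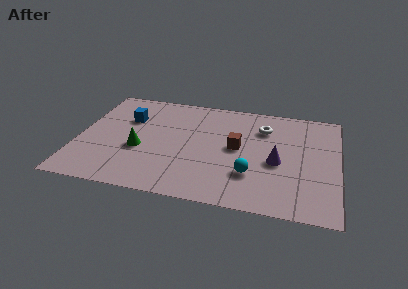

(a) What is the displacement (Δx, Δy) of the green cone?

(-2.2, -2.2)

The green cone was at about (5.0, 5.3) and moved to about (2.8, 3.1).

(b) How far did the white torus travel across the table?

2.2

The white torus was near (7.0, 3.9) before and (8.2, 5.8) after, so it travelled √(1.2² + 1.9²) ≈ 2.2 units.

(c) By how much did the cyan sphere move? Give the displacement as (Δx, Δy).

(-2.2, -0.3)

The cyan sphere was at about (10.0, 2.6) and moved to about (7.8, 2.3).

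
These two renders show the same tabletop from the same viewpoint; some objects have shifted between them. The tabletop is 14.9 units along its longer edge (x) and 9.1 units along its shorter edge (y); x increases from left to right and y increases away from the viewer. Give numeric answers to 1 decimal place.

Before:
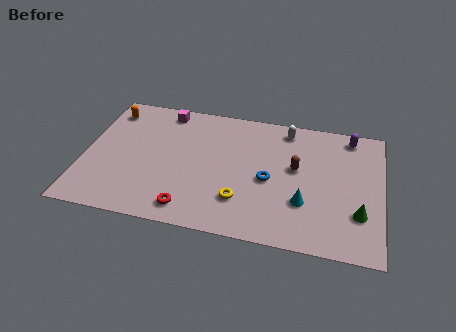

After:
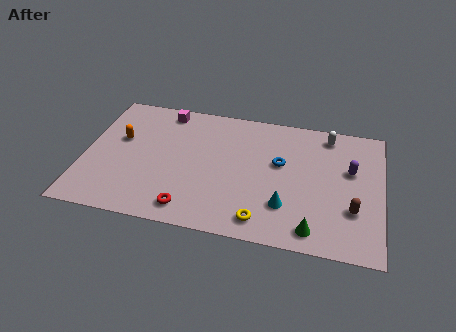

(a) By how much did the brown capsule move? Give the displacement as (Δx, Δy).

(2.9, -2.3)

The brown capsule was at about (10.6, 5.2) and moved to about (13.5, 2.9).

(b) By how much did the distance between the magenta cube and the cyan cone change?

-0.5

They were about 8.9 units apart before and 8.4 after — 0.5 units closer together.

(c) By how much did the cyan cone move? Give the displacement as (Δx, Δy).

(-0.9, -0.4)

The cyan cone started near (11.1, 2.9) and ended near (10.2, 2.5).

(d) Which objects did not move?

the magenta cube and the red torus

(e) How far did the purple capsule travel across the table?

2.4

From (13.2, 8.0) to (13.3, 5.6), the purple capsule covered √(0.1² + 2.4²) ≈ 2.4 units.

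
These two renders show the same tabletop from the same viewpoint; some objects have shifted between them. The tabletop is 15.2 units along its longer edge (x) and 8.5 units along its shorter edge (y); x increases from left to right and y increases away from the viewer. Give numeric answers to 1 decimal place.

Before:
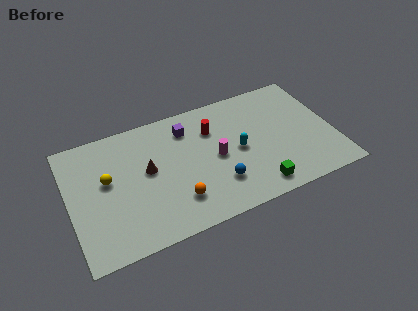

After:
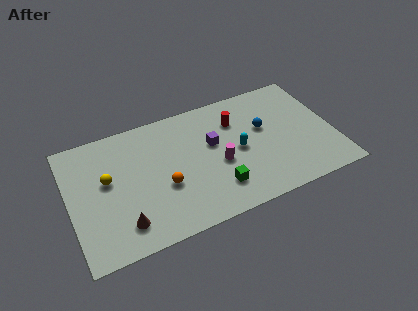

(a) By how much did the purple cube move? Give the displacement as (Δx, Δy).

(1.3, -1.6)

The purple cube started near (7.0, 6.7) and ended near (8.3, 5.1).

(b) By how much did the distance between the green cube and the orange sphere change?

-1.4

Before: roughly 4.6 units apart; after: 3.2. That's 1.4 units closer together.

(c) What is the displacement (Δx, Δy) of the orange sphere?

(-0.6, 1.2)

From the two frames, the orange sphere sits at roughly (5.9, 2.1) before and (5.3, 3.3) after.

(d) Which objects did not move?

the yellow sphere and the cyan capsule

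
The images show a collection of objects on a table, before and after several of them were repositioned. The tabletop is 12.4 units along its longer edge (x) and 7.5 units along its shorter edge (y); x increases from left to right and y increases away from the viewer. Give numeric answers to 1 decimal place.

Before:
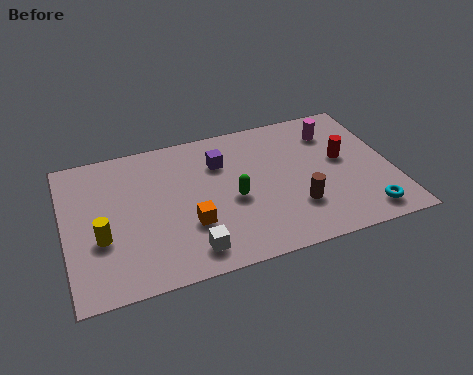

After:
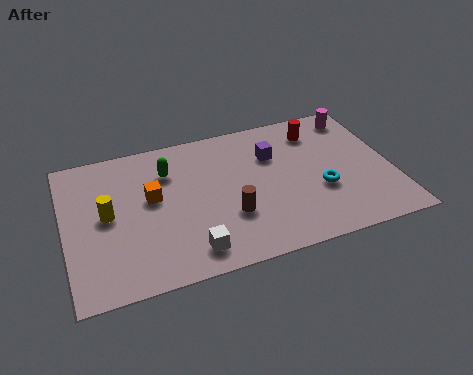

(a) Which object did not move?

the white cube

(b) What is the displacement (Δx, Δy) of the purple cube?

(2.0, -0.2)

The purple cube was at about (6.0, 5.4) and moved to about (8.0, 5.2).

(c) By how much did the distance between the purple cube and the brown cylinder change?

-0.8

Before: roughly 4.1 units apart; after: 3.3. That's 0.8 units closer together.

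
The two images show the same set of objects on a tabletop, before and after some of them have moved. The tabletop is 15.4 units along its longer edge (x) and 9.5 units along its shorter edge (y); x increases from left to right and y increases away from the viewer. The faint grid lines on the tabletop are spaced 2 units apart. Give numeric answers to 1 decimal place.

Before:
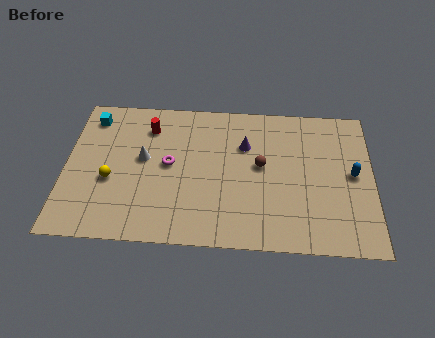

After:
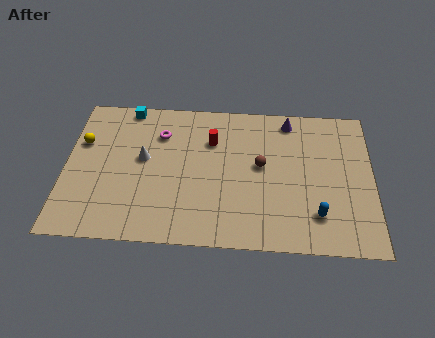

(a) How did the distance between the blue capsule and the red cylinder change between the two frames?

-3.6

The distance was about 10.6 in the first image and 7.0 in the second, so they moved 3.6 units closer together.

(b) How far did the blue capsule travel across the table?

3.2

The blue capsule moved from about (14.4, 4.9) to (12.6, 2.2), a distance of √(1.8² + 2.7²) ≈ 3.2.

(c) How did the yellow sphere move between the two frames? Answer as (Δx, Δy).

(-1.5, 2.4)

From the two frames, the yellow sphere sits at roughly (2.3, 3.8) before and (0.8, 6.2) after.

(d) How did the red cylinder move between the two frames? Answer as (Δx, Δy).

(3.2, -0.7)

From the two frames, the red cylinder sits at roughly (4.1, 7.4) before and (7.3, 6.7) after.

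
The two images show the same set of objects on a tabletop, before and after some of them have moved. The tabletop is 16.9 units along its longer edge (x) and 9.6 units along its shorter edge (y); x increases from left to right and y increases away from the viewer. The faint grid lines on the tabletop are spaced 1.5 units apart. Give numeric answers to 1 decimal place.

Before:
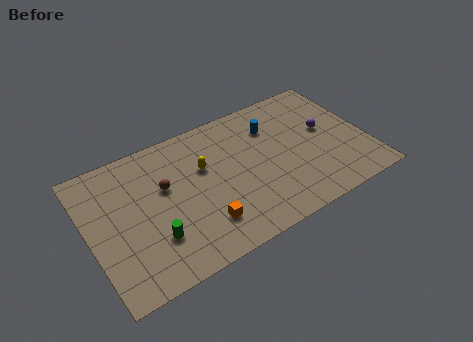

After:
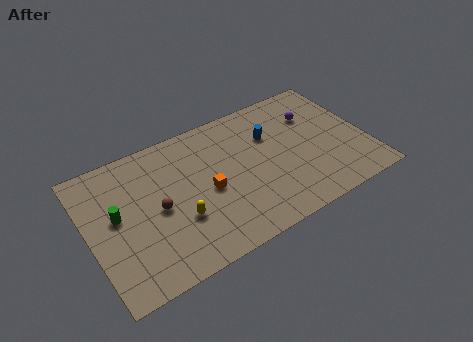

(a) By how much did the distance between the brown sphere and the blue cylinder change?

+0.5

They were about 6.9 units apart before and 7.4 after — 0.5 units further apart.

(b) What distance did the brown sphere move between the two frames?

1.4

From (4.7, 5.9) to (4.1, 4.6), the brown sphere covered √(0.6² + 1.3²) ≈ 1.4 units.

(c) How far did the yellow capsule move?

3.4

The yellow capsule was near (7.1, 6.1) before and (5.2, 3.3) after, so it travelled √(1.9² + 2.8²) ≈ 3.4 units.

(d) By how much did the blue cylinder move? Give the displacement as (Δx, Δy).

(-0.2, -0.6)

The blue cylinder started near (11.5, 7.1) and ended near (11.3, 6.5).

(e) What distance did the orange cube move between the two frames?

2.2

The orange cube moved from about (6.5, 2.3) to (7.1, 4.4), a distance of √(0.6² + 2.1²) ≈ 2.2.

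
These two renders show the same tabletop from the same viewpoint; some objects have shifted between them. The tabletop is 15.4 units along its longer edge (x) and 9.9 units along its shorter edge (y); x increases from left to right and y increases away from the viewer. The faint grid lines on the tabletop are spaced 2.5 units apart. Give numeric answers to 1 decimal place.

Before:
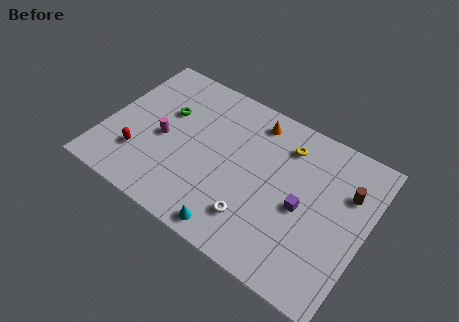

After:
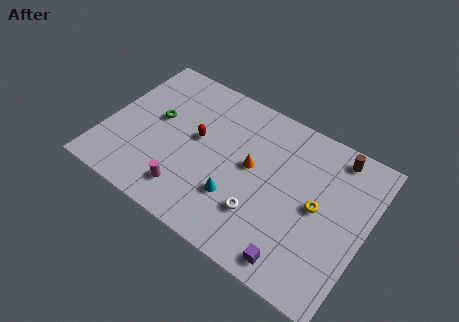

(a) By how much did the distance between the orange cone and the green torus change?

+0.4

They were about 5.4 units apart before and 5.8 after — 0.4 units further apart.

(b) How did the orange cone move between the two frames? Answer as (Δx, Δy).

(0.3, -3.0)

The orange cone was at about (8.3, 8.4) and moved to about (8.6, 5.4).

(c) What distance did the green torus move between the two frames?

0.9

The green torus was near (3.3, 6.3) before and (2.8, 5.6) after, so it travelled √(0.5² + 0.7²) ≈ 0.9 units.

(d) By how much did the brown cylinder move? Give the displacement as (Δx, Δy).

(-1.0, 1.9)

From the two frames, the brown cylinder sits at roughly (14.1, 6.8) before and (13.1, 8.7) after.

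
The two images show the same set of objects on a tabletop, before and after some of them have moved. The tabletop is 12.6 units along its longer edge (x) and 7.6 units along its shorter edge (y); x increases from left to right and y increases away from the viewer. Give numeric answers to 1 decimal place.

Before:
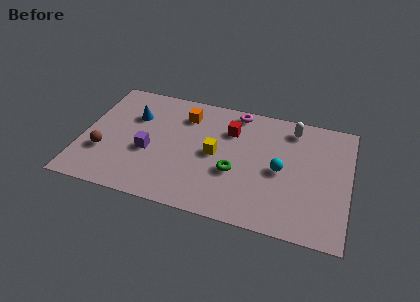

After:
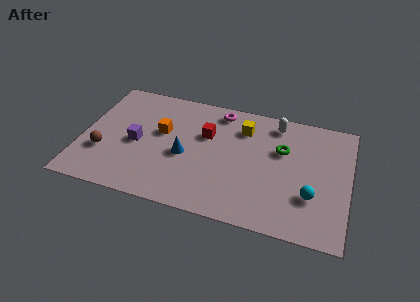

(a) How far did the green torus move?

2.9

The green torus moved from about (7.3, 2.9) to (9.4, 4.9), a distance of √(2.1² + 2.0²) ≈ 2.9.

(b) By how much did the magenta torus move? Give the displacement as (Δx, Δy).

(-0.8, -0.2)

The magenta torus was at about (7.1, 6.8) and moved to about (6.3, 6.6).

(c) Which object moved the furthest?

the blue cone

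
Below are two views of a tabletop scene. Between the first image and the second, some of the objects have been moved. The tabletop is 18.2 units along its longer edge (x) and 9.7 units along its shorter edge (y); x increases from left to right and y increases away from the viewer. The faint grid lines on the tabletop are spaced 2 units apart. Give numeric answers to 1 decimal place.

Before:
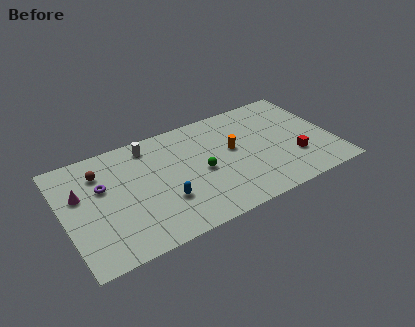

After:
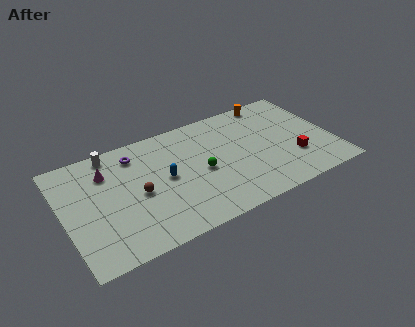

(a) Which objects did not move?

the green sphere and the red cube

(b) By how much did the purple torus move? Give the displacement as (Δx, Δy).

(2.4, 1.8)

The purple torus started near (2.7, 6.1) and ended near (5.1, 7.9).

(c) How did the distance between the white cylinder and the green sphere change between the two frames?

+2.1

They were about 4.9 units apart before and 7.0 after — 2.1 units further apart.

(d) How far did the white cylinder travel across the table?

2.5

From (6.1, 8.3) to (3.6, 8.7), the white cylinder covered √(2.5² + 0.4²) ≈ 2.5 units.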